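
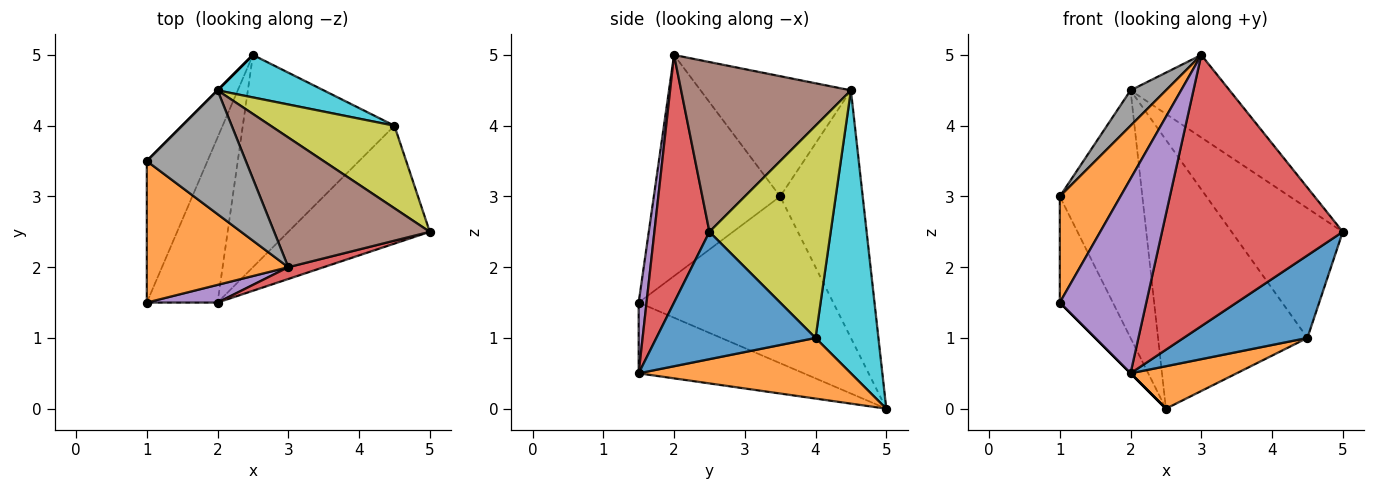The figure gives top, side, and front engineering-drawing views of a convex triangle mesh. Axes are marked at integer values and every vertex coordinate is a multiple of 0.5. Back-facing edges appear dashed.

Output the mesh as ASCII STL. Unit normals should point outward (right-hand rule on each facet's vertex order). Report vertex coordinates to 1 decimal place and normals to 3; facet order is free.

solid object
 facet normal -0.910 0.248 -0.331
  outer loop
   vertex 2.5 5.0 0.0
   vertex 1.0 1.5 1.5
   vertex 1.0 3.5 3.0
  endloop
 endfacet
 facet normal -0.781 -0.375 0.500
  outer loop
   vertex 3.0 2.0 5.0
   vertex 1.0 3.5 3.0
   vertex 1.0 1.5 1.5
  endloop
 endfacet
 facet normal -0.707 0.000 -0.707
  outer loop
   vertex 2.0 1.5 0.5
   vertex 1.0 1.5 1.5
   vertex 2.5 5.0 0.0
  endloop
 endfacet
 facet normal 0.291 -0.956 0.042
  outer loop
   vertex 2.0 1.5 0.5
   vertex 5.0 2.5 2.5
   vertex 3.0 2.0 5.0
  endloop
 endfacet
 facet normal 0.090 -0.992 0.090
  outer loop
   vertex 2.0 1.5 0.5
   vertex 3.0 2.0 5.0
   vertex 1.0 1.5 1.5
  endloop
 endfacet
 facet normal 0.677 0.395 0.621
  outer loop
   vertex 2.0 4.5 4.5
   vertex 3.0 2.0 5.0
   vertex 5.0 2.5 2.5
  endloop
 endfacet
 facet normal -0.707 0.707 0.000
  outer loop
   vertex 2.0 4.5 4.5
   vertex 2.5 5.0 0.0
   vertex 1.0 3.5 3.0
  endloop
 endfacet
 facet normal -0.760 -0.179 0.625
  outer loop
   vertex 2.0 4.5 4.5
   vertex 1.0 3.5 3.0
   vertex 3.0 2.0 5.0
  endloop
 endfacet
 facet normal 0.677 0.621 0.395
  outer loop
   vertex 4.5 4.0 1.0
   vertex 2.0 4.5 4.5
   vertex 5.0 2.5 2.5
  endloop
 endfacet
 facet normal 0.384 0.912 0.144
  outer loop
   vertex 4.5 4.0 1.0
   vertex 2.5 5.0 0.0
   vertex 2.0 4.5 4.5
  endloop
 endfacet
 facet normal 0.593 -0.462 -0.659
  outer loop
   vertex 4.5 4.0 1.0
   vertex 5.0 2.5 2.5
   vertex 2.0 1.5 0.5
  endloop
 endfacet
 facet normal 0.365 -0.183 -0.913
  outer loop
   vertex 4.5 4.0 1.0
   vertex 2.0 1.5 0.5
   vertex 2.5 5.0 0.0
  endloop
 endfacet
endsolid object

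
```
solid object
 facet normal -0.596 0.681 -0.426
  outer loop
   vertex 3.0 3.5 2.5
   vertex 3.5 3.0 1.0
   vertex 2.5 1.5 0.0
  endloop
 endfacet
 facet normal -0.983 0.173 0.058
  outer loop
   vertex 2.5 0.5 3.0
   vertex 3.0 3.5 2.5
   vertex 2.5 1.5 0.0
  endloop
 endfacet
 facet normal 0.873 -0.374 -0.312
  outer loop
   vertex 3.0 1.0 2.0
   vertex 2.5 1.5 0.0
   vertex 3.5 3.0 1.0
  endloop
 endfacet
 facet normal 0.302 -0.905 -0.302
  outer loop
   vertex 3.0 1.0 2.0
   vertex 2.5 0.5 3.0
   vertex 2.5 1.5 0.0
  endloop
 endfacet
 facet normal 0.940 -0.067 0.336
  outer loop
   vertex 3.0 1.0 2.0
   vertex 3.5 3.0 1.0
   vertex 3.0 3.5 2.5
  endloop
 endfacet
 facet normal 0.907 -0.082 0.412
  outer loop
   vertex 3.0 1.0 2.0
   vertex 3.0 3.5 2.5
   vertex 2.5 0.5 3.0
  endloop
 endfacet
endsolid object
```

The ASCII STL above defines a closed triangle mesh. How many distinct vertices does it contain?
5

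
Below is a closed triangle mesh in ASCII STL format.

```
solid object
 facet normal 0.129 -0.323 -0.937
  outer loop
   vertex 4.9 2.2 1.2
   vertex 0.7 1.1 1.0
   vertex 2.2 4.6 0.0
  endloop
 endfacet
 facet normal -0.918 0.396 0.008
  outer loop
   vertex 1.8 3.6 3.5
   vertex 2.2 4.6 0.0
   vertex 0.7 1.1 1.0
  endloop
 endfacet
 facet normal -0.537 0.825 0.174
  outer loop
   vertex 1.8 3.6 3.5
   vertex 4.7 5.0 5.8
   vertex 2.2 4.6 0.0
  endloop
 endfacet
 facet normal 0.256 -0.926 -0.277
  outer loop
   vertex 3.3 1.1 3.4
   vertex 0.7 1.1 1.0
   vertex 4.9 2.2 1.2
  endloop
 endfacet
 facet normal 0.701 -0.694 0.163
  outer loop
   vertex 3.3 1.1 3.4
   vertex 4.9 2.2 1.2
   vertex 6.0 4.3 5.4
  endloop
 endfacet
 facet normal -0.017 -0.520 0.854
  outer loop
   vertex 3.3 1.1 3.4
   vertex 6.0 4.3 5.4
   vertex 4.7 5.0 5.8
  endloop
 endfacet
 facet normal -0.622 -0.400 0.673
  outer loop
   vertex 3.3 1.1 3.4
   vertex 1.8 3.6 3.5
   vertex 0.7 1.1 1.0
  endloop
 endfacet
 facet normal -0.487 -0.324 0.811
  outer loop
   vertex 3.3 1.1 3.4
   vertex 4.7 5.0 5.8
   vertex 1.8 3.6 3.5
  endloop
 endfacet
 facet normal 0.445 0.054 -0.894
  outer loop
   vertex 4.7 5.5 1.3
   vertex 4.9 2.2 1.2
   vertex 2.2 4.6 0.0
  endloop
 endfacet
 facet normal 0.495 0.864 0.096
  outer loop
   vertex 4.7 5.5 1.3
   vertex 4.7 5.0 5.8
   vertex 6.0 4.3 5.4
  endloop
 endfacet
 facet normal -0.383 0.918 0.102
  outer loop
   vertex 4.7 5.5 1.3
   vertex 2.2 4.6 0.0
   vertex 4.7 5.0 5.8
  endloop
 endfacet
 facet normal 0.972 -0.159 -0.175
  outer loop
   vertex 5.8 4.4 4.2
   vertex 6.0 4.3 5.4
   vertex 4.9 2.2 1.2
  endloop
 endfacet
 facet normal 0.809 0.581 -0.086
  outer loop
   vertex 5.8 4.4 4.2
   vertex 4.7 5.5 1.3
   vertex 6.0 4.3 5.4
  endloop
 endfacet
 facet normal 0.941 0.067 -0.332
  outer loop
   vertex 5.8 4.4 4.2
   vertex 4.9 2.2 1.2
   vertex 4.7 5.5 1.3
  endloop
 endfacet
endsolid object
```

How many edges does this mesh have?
21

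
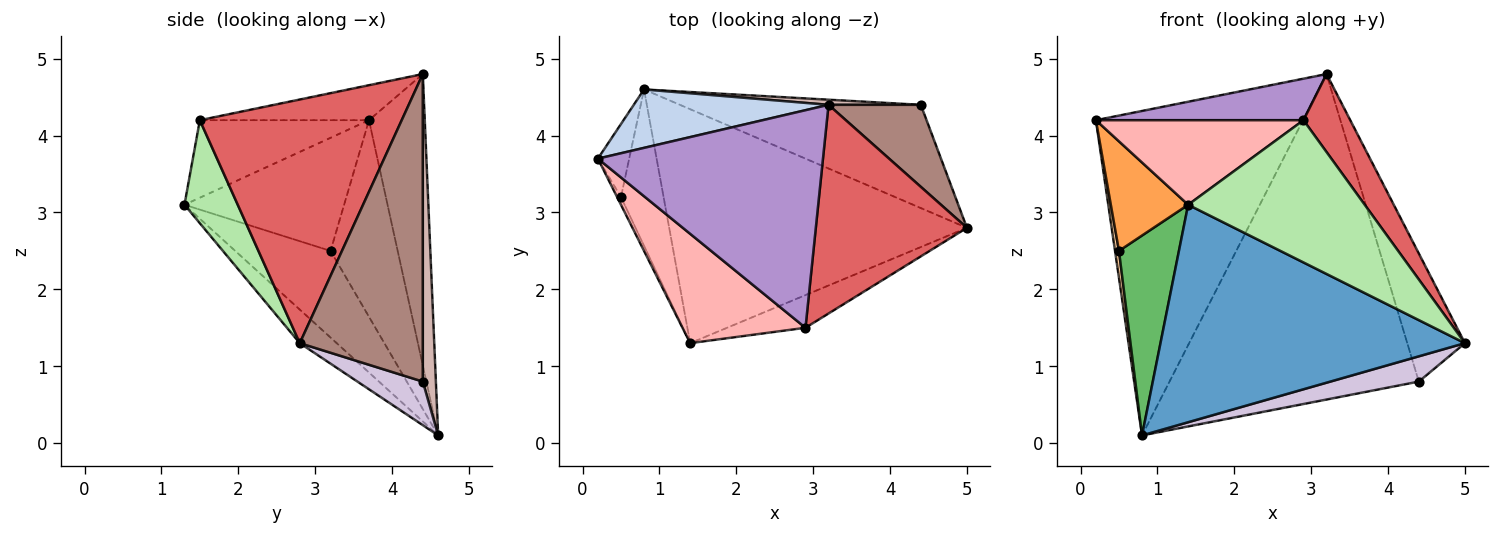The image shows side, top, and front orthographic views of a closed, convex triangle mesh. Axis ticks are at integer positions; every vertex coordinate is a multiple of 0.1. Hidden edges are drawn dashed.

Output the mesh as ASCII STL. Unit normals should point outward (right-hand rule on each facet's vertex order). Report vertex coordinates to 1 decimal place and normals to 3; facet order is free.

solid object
 facet normal -0.082 -0.679 -0.730
  outer loop
   vertex 0.8 4.6 0.1
   vertex 5.0 2.8 1.3
   vertex 1.4 1.3 3.1
  endloop
 endfacet
 facet normal -0.256 0.951 0.171
  outer loop
   vertex 3.2 4.4 4.8
   vertex 0.8 4.6 0.1
   vertex 0.2 3.7 4.2
  endloop
 endfacet
 facet normal -0.900 -0.436 -0.031
  outer loop
   vertex 0.5 3.2 2.5
   vertex 1.4 1.3 3.1
   vertex 0.2 3.7 4.2
  endloop
 endfacet
 facet normal -0.986 -0.058 -0.157
  outer loop
   vertex 0.5 3.2 2.5
   vertex 0.2 3.7 4.2
   vertex 0.8 4.6 0.1
  endloop
 endfacet
 facet normal -0.781 -0.492 -0.384
  outer loop
   vertex 0.5 3.2 2.5
   vertex 0.8 4.6 0.1
   vertex 1.4 1.3 3.1
  endloop
 endfacet
 facet normal 0.282 -0.935 -0.215
  outer loop
   vertex 2.9 1.5 4.2
   vertex 1.4 1.3 3.1
   vertex 5.0 2.8 1.3
  endloop
 endfacet
 facet normal 0.834 -0.193 0.517
  outer loop
   vertex 2.9 1.5 4.2
   vertex 5.0 2.8 1.3
   vertex 3.2 4.4 4.8
  endloop
 endfacet
 facet normal -0.446 -0.548 0.708
  outer loop
   vertex 2.9 1.5 4.2
   vertex 0.2 3.7 4.2
   vertex 1.4 1.3 3.1
  endloop
 endfacet
 facet normal -0.151 -0.185 0.971
  outer loop
   vertex 2.9 1.5 4.2
   vertex 3.2 4.4 4.8
   vertex 0.2 3.7 4.2
  endloop
 endfacet
 facet normal 0.173 -0.234 -0.957
  outer loop
   vertex 4.4 4.4 0.8
   vertex 5.0 2.8 1.3
   vertex 0.8 4.6 0.1
  endloop
 endfacet
 facet normal 0.874 0.410 0.262
  outer loop
   vertex 4.4 4.4 0.8
   vertex 3.2 4.4 4.8
   vertex 5.0 2.8 1.3
  endloop
 endfacet
 facet normal 0.052 0.999 0.016
  outer loop
   vertex 4.4 4.4 0.8
   vertex 0.8 4.6 0.1
   vertex 3.2 4.4 4.8
  endloop
 endfacet
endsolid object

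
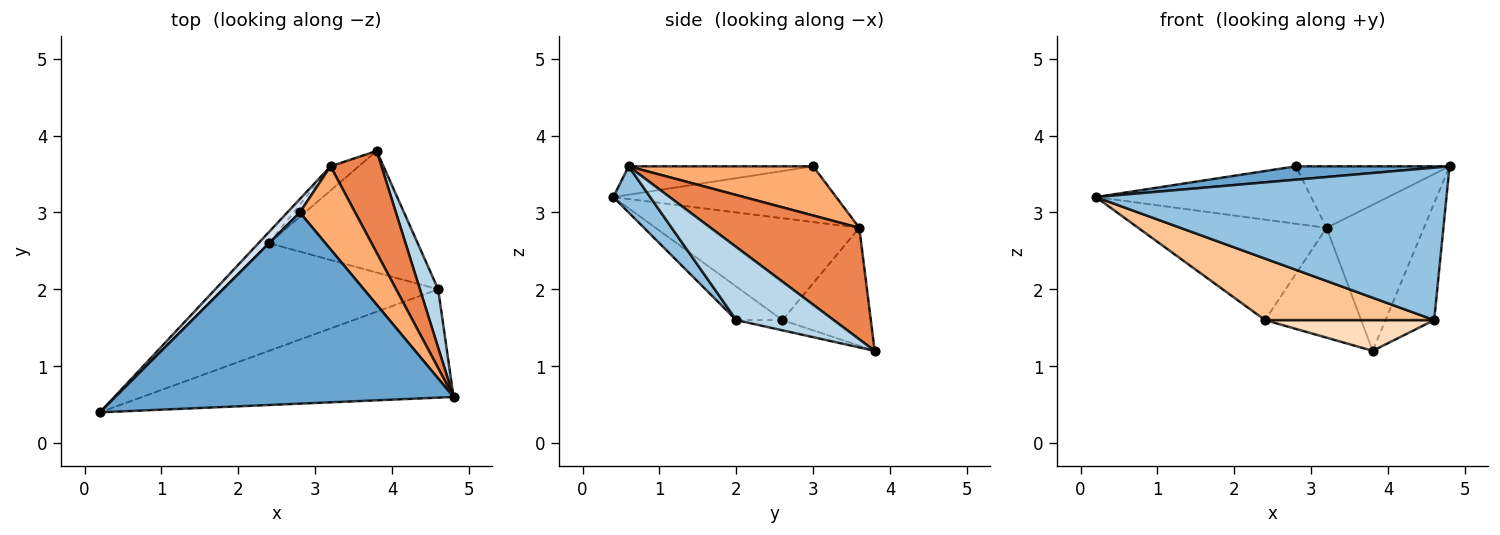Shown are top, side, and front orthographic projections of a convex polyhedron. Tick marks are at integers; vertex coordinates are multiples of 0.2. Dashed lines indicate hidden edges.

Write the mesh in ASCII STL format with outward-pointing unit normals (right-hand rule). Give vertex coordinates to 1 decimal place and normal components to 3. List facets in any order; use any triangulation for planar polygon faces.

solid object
 facet normal -0.083 -0.070 0.994
  outer loop
   vertex 2.8 3.0 3.6
   vertex 0.2 0.4 3.2
   vertex 4.8 0.6 3.6
  endloop
 endfacet
 facet normal 0.085 -0.812 -0.577
  outer loop
   vertex 4.6 2.0 1.6
   vertex 4.8 0.6 3.6
   vertex 0.2 0.4 3.2
  endloop
 endfacet
 facet normal 0.873 0.436 0.218
  outer loop
   vertex 4.6 2.0 1.6
   vertex 3.8 3.8 1.2
   vertex 4.8 0.6 3.6
  endloop
 endfacet
 facet normal -0.710 0.686 0.159
  outer loop
   vertex 3.2 3.6 2.8
   vertex 0.2 0.4 3.2
   vertex 2.8 3.0 3.6
  endloop
 endfacet
 facet normal 0.781 0.512 0.357
  outer loop
   vertex 3.2 3.6 2.8
   vertex 4.8 0.6 3.6
   vertex 3.8 3.8 1.2
  endloop
 endfacet
 facet normal 0.581 0.484 0.654
  outer loop
   vertex 3.2 3.6 2.8
   vertex 2.8 3.0 3.6
   vertex 4.8 0.6 3.6
  endloop
 endfacet
 facet normal -0.134 -0.492 -0.860
  outer loop
   vertex 2.4 2.6 1.6
   vertex 4.6 2.0 1.6
   vertex 0.2 0.4 3.2
  endloop
 endfacet
 facet normal -0.067 -0.245 -0.967
  outer loop
   vertex 2.4 2.6 1.6
   vertex 3.8 3.8 1.2
   vertex 4.6 2.0 1.6
  endloop
 endfacet
 facet normal -0.732 0.677 -0.076
  outer loop
   vertex 2.4 2.6 1.6
   vertex 0.2 0.4 3.2
   vertex 3.2 3.6 2.8
  endloop
 endfacet
 facet normal -0.668 0.726 -0.160
  outer loop
   vertex 2.4 2.6 1.6
   vertex 3.2 3.6 2.8
   vertex 3.8 3.8 1.2
  endloop
 endfacet
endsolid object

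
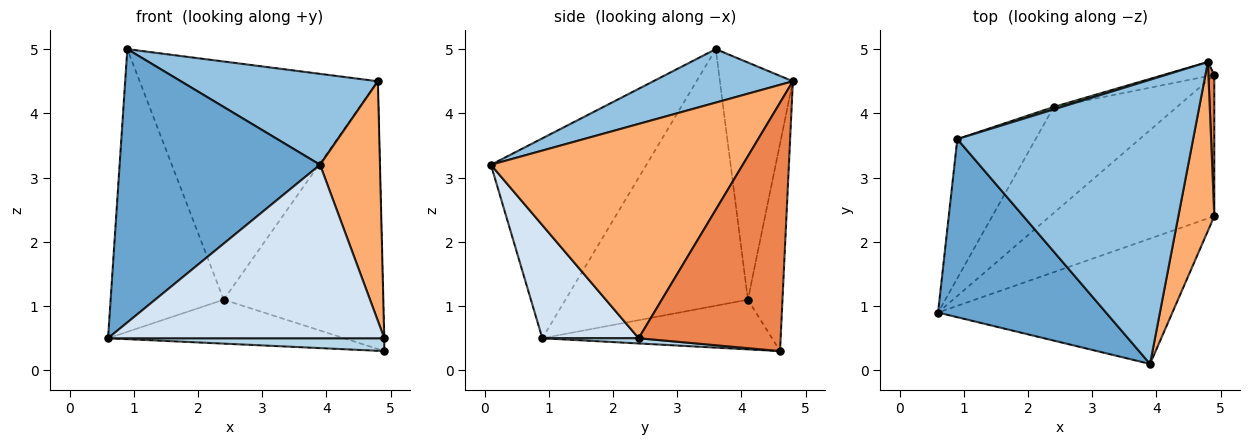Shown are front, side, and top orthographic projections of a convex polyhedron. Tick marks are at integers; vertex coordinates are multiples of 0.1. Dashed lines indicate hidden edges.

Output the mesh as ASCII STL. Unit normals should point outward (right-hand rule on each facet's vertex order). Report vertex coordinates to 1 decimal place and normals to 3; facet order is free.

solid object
 facet normal -0.545 -0.702 0.458
  outer loop
   vertex 0.9 3.6 5.0
   vertex 0.6 0.9 0.5
   vertex 3.9 0.1 3.2
  endloop
 endfacet
 facet normal 0.211 -0.298 0.931
  outer loop
   vertex 4.8 4.8 4.5
   vertex 0.9 3.6 5.0
   vertex 3.9 0.1 3.2
  endloop
 endfacet
 facet normal 0.032 -0.090 -0.995
  outer loop
   vertex 4.9 2.4 0.5
   vertex 0.6 0.9 0.5
   vertex 4.9 4.6 0.3
  endloop
 endfacet
 facet normal 0.272 -0.780 -0.564
  outer loop
   vertex 4.9 2.4 0.5
   vertex 3.9 0.1 3.2
   vertex 0.6 0.9 0.5
  endloop
 endfacet
 facet normal 1.000 0.002 0.024
  outer loop
   vertex 4.9 2.4 0.5
   vertex 4.9 4.6 0.3
   vertex 4.8 4.8 4.5
  endloop
 endfacet
 facet normal 0.960 -0.228 0.161
  outer loop
   vertex 4.9 2.4 0.5
   vertex 4.8 4.8 4.5
   vertex 3.9 0.1 3.2
  endloop
 endfacet
 facet normal -0.349 0.359 -0.866
  outer loop
   vertex 2.4 4.1 1.1
   vertex 4.9 4.6 0.3
   vertex 0.6 0.9 0.5
  endloop
 endfacet
 facet normal -0.823 0.510 -0.251
  outer loop
   vertex 2.4 4.1 1.1
   vertex 0.6 0.9 0.5
   vertex 0.9 3.6 5.0
  endloop
 endfacet
 facet normal -0.212 0.976 -0.052
  outer loop
   vertex 2.4 4.1 1.1
   vertex 4.8 4.8 4.5
   vertex 4.9 4.6 0.3
  endloop
 endfacet
 facet normal -0.293 0.956 0.010
  outer loop
   vertex 2.4 4.1 1.1
   vertex 0.9 3.6 5.0
   vertex 4.8 4.8 4.5
  endloop
 endfacet
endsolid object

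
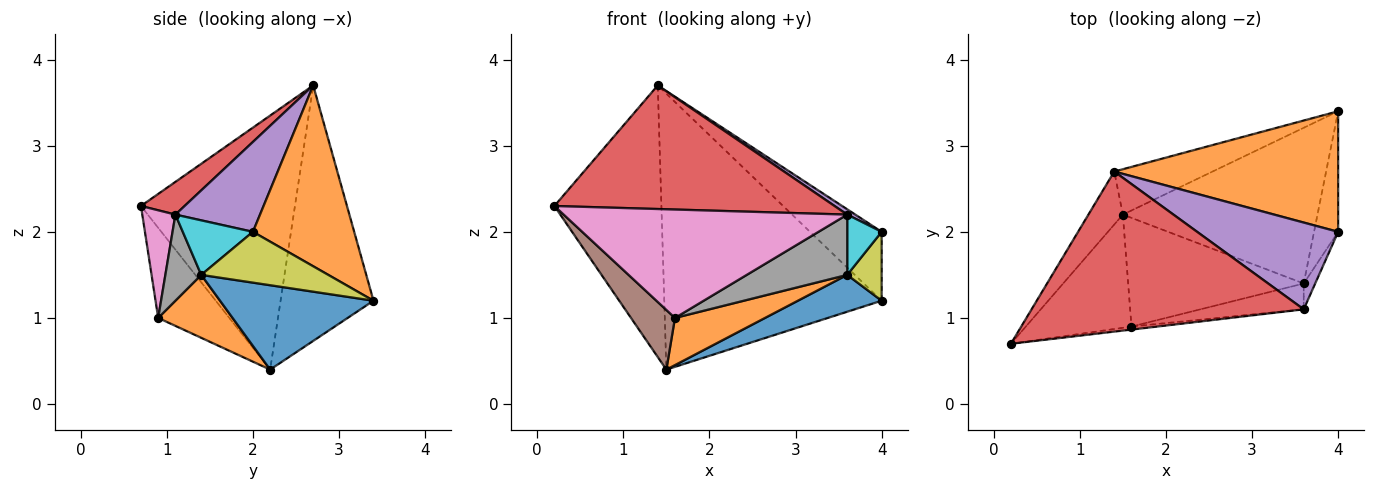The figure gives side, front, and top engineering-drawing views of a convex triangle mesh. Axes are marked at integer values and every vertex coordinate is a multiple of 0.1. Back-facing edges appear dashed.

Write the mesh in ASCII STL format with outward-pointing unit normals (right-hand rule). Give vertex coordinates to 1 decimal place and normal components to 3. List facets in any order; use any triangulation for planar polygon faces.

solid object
 facet normal -0.816 0.567 -0.111
  outer loop
   vertex 1.5 2.2 0.4
   vertex 0.2 0.7 2.3
   vertex 1.4 2.7 3.7
  endloop
 endfacet
 facet normal 0.574 0.406 0.711
  outer loop
   vertex 4.0 3.4 1.2
   vertex 1.4 2.7 3.7
   vertex 4.0 2.0 2.0
  endloop
 endfacet
 facet normal -0.389 0.909 -0.150
  outer loop
   vertex 4.0 3.4 1.2
   vertex 1.5 2.2 0.4
   vertex 1.4 2.7 3.7
  endloop
 endfacet
 facet normal 0.095 -0.608 0.788
  outer loop
   vertex 3.6 1.1 2.2
   vertex 1.4 2.7 3.7
   vertex 0.2 0.7 2.3
  endloop
 endfacet
 facet normal 0.537 -0.051 0.842
  outer loop
   vertex 3.6 1.1 2.2
   vertex 4.0 2.0 2.0
   vertex 1.4 2.7 3.7
  endloop
 endfacet
 facet normal -0.602 -0.372 -0.706
  outer loop
   vertex 1.6 0.9 1.0
   vertex 0.2 0.7 2.3
   vertex 1.5 2.2 0.4
  endloop
 endfacet
 facet normal 0.116 -0.993 -0.028
  outer loop
   vertex 1.6 0.9 1.0
   vertex 3.6 1.1 2.2
   vertex 0.2 0.7 2.3
  endloop
 endfacet
 facet normal 0.312 -0.873 -0.374
  outer loop
   vertex 3.6 1.4 1.5
   vertex 3.6 1.1 2.2
   vertex 1.6 0.9 1.0
  endloop
 endfacet
 facet normal 0.877 -0.238 -0.416
  outer loop
   vertex 3.6 1.4 1.5
   vertex 4.0 3.4 1.2
   vertex 4.0 2.0 2.0
  endloop
 endfacet
 facet normal 0.882 -0.433 -0.186
  outer loop
   vertex 3.6 1.4 1.5
   vertex 4.0 2.0 2.0
   vertex 3.6 1.1 2.2
  endloop
 endfacet
 facet normal 0.389 -0.212 -0.897
  outer loop
   vertex 3.6 1.4 1.5
   vertex 1.5 2.2 0.4
   vertex 4.0 3.4 1.2
  endloop
 endfacet
 facet normal 0.312 -0.378 -0.871
  outer loop
   vertex 3.6 1.4 1.5
   vertex 1.6 0.9 1.0
   vertex 1.5 2.2 0.4
  endloop
 endfacet
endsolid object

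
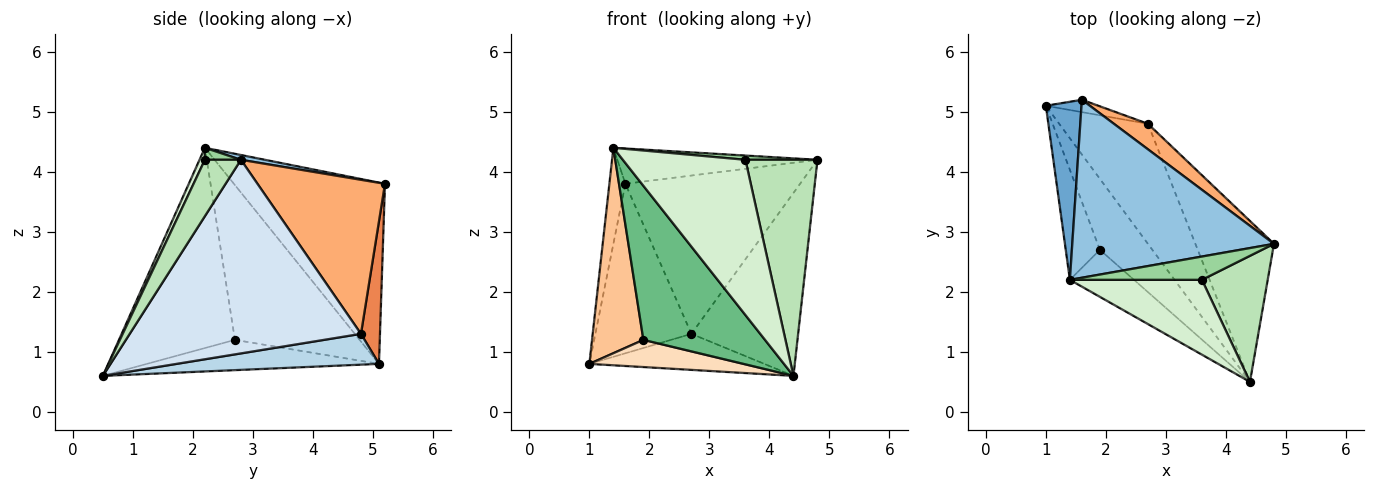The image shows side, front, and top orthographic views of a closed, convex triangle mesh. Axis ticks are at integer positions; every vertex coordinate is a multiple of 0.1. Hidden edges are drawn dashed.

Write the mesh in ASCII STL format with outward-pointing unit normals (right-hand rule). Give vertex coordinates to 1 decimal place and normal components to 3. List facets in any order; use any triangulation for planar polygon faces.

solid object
 facet normal -0.976 0.103 0.192
  outer loop
   vertex 1.6 5.2 3.8
   vertex 1.0 5.1 0.8
   vertex 1.4 2.2 4.4
  endloop
 endfacet
 facet normal 0.023 0.195 0.981
  outer loop
   vertex 1.6 5.2 3.8
   vertex 1.4 2.2 4.4
   vertex 4.8 2.8 4.2
  endloop
 endfacet
 facet normal 0.315 0.273 -0.909
  outer loop
   vertex 2.7 4.8 1.3
   vertex 4.4 0.5 0.6
   vertex 1.0 5.1 0.8
  endloop
 endfacet
 facet normal 0.852 0.393 -0.346
  outer loop
   vertex 2.7 4.8 1.3
   vertex 4.8 2.8 4.2
   vertex 4.4 0.5 0.6
  endloop
 endfacet
 facet normal 0.194 0.978 -0.071
  outer loop
   vertex 2.7 4.8 1.3
   vertex 1.0 5.1 0.8
   vertex 1.6 5.2 3.8
  endloop
 endfacet
 facet normal 0.585 0.801 0.129
  outer loop
   vertex 2.7 4.8 1.3
   vertex 1.6 5.2 3.8
   vertex 4.8 2.8 4.2
  endloop
 endfacet
 facet normal -0.906 -0.373 -0.200
  outer loop
   vertex 1.9 2.7 1.2
   vertex 1.4 2.2 4.4
   vertex 1.0 5.1 0.8
  endloop
 endfacet
 facet normal -0.474 -0.315 -0.822
  outer loop
   vertex 1.9 2.7 1.2
   vertex 1.0 5.1 0.8
   vertex 4.4 0.5 0.6
  endloop
 endfacet
 facet normal -0.674 -0.707 -0.216
  outer loop
   vertex 1.9 2.7 1.2
   vertex 4.4 0.5 0.6
   vertex 1.4 2.2 4.4
  endloop
 endfacet
 facet normal 0.089 -0.178 0.980
  outer loop
   vertex 3.6 2.2 4.2
   vertex 4.8 2.8 4.2
   vertex 1.4 2.2 4.4
  endloop
 endfacet
 facet normal 0.396 -0.793 0.463
  outer loop
   vertex 3.6 2.2 4.2
   vertex 4.4 0.5 0.6
   vertex 4.8 2.8 4.2
  endloop
 endfacet
 facet normal 0.039 -0.900 0.434
  outer loop
   vertex 3.6 2.2 4.2
   vertex 1.4 2.2 4.4
   vertex 4.4 0.5 0.6
  endloop
 endfacet
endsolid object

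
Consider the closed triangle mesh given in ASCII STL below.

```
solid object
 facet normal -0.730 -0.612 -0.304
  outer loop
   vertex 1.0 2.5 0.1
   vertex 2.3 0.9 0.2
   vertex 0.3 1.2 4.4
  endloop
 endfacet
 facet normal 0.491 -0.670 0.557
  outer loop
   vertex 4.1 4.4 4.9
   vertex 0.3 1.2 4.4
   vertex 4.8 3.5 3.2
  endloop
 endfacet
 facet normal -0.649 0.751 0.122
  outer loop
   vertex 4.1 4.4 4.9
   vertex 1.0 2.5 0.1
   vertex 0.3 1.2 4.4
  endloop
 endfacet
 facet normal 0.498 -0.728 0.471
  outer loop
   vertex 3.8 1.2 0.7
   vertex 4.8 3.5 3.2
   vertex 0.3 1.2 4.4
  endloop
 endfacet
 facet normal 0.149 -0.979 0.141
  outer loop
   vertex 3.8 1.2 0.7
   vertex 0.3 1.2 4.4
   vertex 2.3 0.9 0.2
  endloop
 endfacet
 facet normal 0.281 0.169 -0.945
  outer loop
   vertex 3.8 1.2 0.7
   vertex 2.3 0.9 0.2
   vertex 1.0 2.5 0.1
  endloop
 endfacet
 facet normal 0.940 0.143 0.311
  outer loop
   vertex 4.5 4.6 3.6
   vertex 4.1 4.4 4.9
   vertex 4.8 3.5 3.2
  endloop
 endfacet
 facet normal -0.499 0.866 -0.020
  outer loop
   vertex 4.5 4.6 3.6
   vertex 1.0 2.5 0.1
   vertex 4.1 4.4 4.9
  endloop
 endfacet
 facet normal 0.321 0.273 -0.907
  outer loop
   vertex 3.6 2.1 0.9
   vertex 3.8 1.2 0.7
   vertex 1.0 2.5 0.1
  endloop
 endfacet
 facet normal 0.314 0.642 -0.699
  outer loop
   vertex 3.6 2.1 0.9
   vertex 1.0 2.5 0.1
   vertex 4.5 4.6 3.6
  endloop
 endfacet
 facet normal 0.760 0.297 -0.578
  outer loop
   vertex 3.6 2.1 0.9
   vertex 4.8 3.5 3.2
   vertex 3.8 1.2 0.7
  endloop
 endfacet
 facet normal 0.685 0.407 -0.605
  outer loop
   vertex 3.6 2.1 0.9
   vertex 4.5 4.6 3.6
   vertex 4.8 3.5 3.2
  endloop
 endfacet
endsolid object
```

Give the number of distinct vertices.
8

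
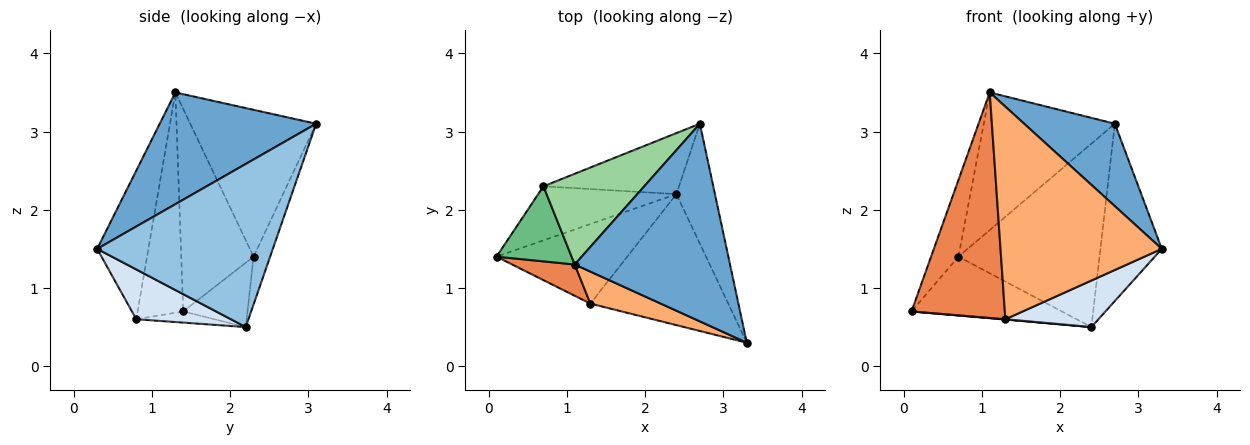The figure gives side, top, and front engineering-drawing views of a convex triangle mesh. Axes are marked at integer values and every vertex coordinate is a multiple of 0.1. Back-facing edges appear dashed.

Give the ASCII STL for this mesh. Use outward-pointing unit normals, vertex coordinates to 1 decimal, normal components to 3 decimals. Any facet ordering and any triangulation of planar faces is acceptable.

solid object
 facet normal 0.553 -0.321 0.769
  outer loop
   vertex 1.1 1.3 3.5
   vertex 3.3 0.3 1.5
   vertex 2.7 3.1 3.1
  endloop
 endfacet
 facet normal 0.921 0.322 -0.218
  outer loop
   vertex 2.4 2.2 0.5
   vertex 2.7 3.1 3.1
   vertex 3.3 0.3 1.5
  endloop
 endfacet
 facet normal -0.085 -0.004 -0.996
  outer loop
   vertex 1.3 0.8 0.6
   vertex 0.1 1.4 0.7
   vertex 2.4 2.2 0.5
  endloop
 endfacet
 facet normal 0.322 -0.317 -0.892
  outer loop
   vertex 1.3 0.8 0.6
   vertex 2.4 2.2 0.5
   vertex 3.3 0.3 1.5
  endloop
 endfacet
 facet normal -0.436 -0.892 0.124
  outer loop
   vertex 1.3 0.8 0.6
   vertex 1.1 1.3 3.5
   vertex 0.1 1.4 0.7
  endloop
 endfacet
 facet normal -0.300 -0.943 0.142
  outer loop
   vertex 1.3 0.8 0.6
   vertex 3.3 0.3 1.5
   vertex 1.1 1.3 3.5
  endloop
 endfacet
 facet normal -0.300 0.702 -0.645
  outer loop
   vertex 0.7 2.3 1.4
   vertex 2.4 2.2 0.5
   vertex 0.1 1.4 0.7
  endloop
 endfacet
 facet normal -0.111 0.943 -0.314
  outer loop
   vertex 0.7 2.3 1.4
   vertex 2.7 3.1 3.1
   vertex 2.4 2.2 0.5
  endloop
 endfacet
 facet normal -0.884 0.334 0.328
  outer loop
   vertex 0.7 2.3 1.4
   vertex 0.1 1.4 0.7
   vertex 1.1 1.3 3.5
  endloop
 endfacet
 facet normal -0.626 0.651 0.429
  outer loop
   vertex 0.7 2.3 1.4
   vertex 1.1 1.3 3.5
   vertex 2.7 3.1 3.1
  endloop
 endfacet
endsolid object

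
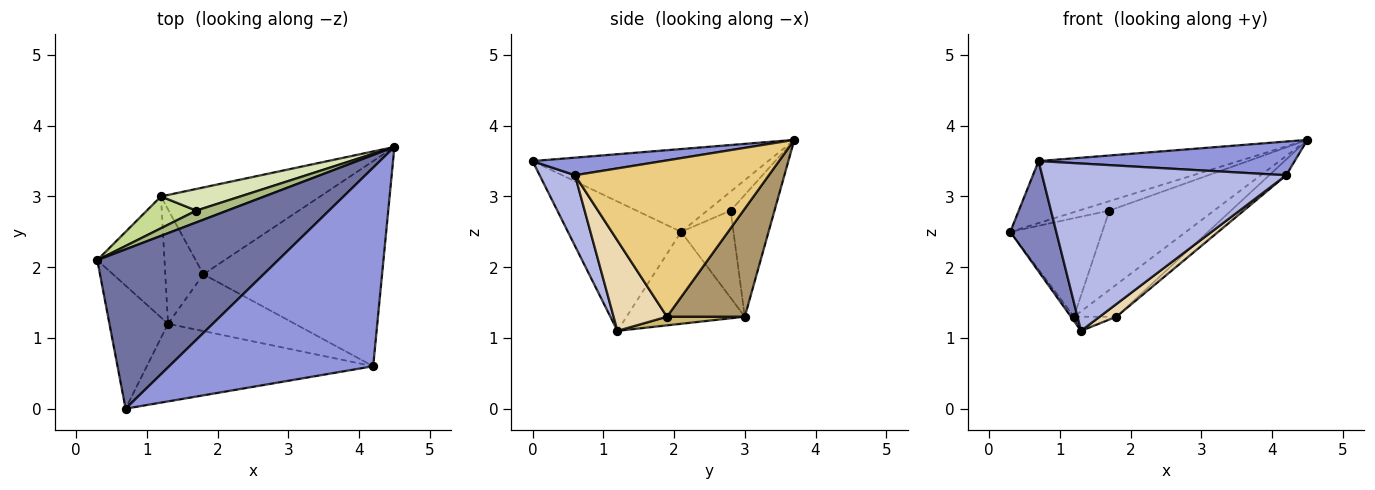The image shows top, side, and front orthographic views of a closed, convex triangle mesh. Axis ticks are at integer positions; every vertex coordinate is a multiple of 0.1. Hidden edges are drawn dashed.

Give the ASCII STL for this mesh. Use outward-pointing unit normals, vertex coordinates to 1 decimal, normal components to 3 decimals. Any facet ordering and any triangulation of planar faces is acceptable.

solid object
 facet normal -0.392 0.333 0.857
  outer loop
   vertex 0.7 0.0 3.5
   vertex 4.5 3.7 3.8
   vertex 0.3 2.1 2.5
  endloop
 endfacet
 facet normal -0.854 -0.347 -0.387
  outer loop
   vertex 1.3 1.2 1.1
   vertex 0.7 0.0 3.5
   vertex 0.3 2.1 2.5
  endloop
 endfacet
 facet normal 0.085 -0.167 0.982
  outer loop
   vertex 4.2 0.6 3.3
   vertex 4.5 3.7 3.8
   vertex 0.7 0.0 3.5
  endloop
 endfacet
 facet normal 0.130 -0.899 -0.417
  outer loop
   vertex 4.2 0.6 3.3
   vertex 0.7 0.0 3.5
   vertex 1.3 1.2 1.1
  endloop
 endfacet
 facet normal -0.807 0.021 -0.590
  outer loop
   vertex 1.2 3.0 1.3
   vertex 1.3 1.2 1.1
   vertex 0.3 2.1 2.5
  endloop
 endfacet
 facet normal -0.432 0.563 0.704
  outer loop
   vertex 1.7 2.8 2.8
   vertex 0.3 2.1 2.5
   vertex 4.5 3.7 3.8
  endloop
 endfacet
 facet normal -0.476 0.837 0.270
  outer loop
   vertex 1.7 2.8 2.8
   vertex 1.2 3.0 1.3
   vertex 0.3 2.1 2.5
  endloop
 endfacet
 facet normal -0.375 0.894 0.244
  outer loop
   vertex 1.7 2.8 2.8
   vertex 4.5 3.7 3.8
   vertex 1.2 3.0 1.3
  endloop
 endfacet
 facet normal 0.537 0.293 -0.791
  outer loop
   vertex 1.8 1.9 1.3
   vertex 1.2 3.0 1.3
   vertex 4.5 3.7 3.8
  endloop
 endfacet
 facet normal 0.220 0.120 -0.968
  outer loop
   vertex 1.8 1.9 1.3
   vertex 1.3 1.2 1.1
   vertex 1.2 3.0 1.3
  endloop
 endfacet
 facet normal 0.657 0.058 -0.751
  outer loop
   vertex 1.8 1.9 1.3
   vertex 4.5 3.7 3.8
   vertex 4.2 0.6 3.3
  endloop
 endfacet
 facet normal 0.571 -0.179 -0.801
  outer loop
   vertex 1.8 1.9 1.3
   vertex 4.2 0.6 3.3
   vertex 1.3 1.2 1.1
  endloop
 endfacet
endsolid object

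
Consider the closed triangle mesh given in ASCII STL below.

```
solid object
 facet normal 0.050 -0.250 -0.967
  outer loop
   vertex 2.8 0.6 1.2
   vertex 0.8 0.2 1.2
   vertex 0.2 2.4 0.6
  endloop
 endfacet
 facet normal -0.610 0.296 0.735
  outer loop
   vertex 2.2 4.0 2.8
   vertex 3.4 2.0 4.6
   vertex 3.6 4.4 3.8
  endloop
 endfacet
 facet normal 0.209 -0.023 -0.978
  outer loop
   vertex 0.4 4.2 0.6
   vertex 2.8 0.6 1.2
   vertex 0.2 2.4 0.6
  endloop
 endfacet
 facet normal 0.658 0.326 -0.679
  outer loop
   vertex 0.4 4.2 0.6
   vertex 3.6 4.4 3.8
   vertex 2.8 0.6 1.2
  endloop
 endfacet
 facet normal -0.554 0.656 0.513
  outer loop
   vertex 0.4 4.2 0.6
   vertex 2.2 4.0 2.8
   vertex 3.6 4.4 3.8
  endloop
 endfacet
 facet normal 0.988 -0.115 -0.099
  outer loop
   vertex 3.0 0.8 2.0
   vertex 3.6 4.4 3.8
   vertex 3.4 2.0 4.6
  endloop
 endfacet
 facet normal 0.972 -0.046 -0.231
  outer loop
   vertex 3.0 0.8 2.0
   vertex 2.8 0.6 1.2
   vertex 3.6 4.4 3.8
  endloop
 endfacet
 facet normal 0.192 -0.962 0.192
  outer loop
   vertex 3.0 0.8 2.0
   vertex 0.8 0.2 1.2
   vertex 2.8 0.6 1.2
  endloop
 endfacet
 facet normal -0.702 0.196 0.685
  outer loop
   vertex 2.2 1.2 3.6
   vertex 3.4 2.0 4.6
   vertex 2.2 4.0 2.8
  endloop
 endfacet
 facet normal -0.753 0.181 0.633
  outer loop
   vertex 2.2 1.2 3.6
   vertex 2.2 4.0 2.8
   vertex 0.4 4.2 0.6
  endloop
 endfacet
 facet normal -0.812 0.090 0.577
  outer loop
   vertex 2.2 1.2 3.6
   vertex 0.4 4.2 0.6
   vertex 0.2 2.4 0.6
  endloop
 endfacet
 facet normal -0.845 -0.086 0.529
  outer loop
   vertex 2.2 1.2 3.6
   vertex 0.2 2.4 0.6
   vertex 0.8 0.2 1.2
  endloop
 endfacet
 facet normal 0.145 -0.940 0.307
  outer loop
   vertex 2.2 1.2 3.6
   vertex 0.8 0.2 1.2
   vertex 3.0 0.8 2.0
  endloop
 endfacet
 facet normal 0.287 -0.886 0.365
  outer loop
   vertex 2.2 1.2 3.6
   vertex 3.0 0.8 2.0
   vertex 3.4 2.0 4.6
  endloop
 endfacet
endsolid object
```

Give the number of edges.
21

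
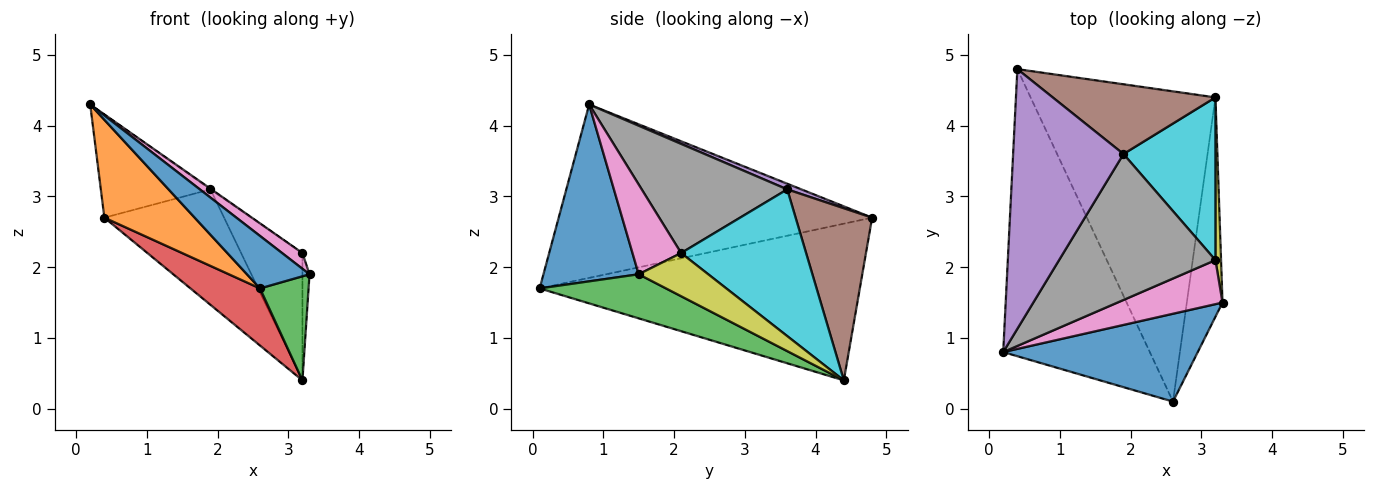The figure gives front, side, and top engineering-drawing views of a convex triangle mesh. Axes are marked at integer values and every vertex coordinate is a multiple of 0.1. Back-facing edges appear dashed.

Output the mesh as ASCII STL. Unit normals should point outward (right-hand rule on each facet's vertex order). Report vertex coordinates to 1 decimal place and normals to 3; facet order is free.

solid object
 facet normal 0.615 -0.404 0.677
  outer loop
   vertex 2.6 0.1 1.7
   vertex 3.3 1.5 1.9
   vertex 0.2 0.8 4.3
  endloop
 endfacet
 facet normal -0.746 -0.215 -0.631
  outer loop
   vertex 2.6 0.1 1.7
   vertex 0.2 0.8 4.3
   vertex 0.4 4.8 2.7
  endloop
 endfacet
 facet normal 0.745 -0.286 -0.603
  outer loop
   vertex 3.2 4.4 0.4
   vertex 3.3 1.5 1.9
   vertex 2.6 0.1 1.7
  endloop
 endfacet
 facet normal -0.640 -0.139 -0.755
  outer loop
   vertex 3.2 4.4 0.4
   vertex 2.6 0.1 1.7
   vertex 0.4 4.8 2.7
  endloop
 endfacet
 facet normal 0.048 0.369 0.928
  outer loop
   vertex 1.9 3.6 3.1
   vertex 0.4 4.8 2.7
   vertex 0.2 0.8 4.3
  endloop
 endfacet
 facet normal 0.480 0.751 0.454
  outer loop
   vertex 1.9 3.6 3.1
   vertex 3.2 4.4 0.4
   vertex 0.4 4.8 2.7
  endloop
 endfacet
 facet normal 0.627 -0.262 0.733
  outer loop
   vertex 3.2 2.1 2.2
   vertex 0.2 0.8 4.3
   vertex 3.3 1.5 1.9
  endloop
 endfacet
 facet normal 0.572 0.004 0.820
  outer loop
   vertex 3.2 2.1 2.2
   vertex 1.9 3.6 3.1
   vertex 0.2 0.8 4.3
  endloop
 endfacet
 facet normal 0.987 0.100 0.128
  outer loop
   vertex 3.2 2.1 2.2
   vertex 3.3 1.5 1.9
   vertex 3.2 4.4 0.4
  endloop
 endfacet
 facet normal 0.782 0.384 0.490
  outer loop
   vertex 3.2 2.1 2.2
   vertex 3.2 4.4 0.4
   vertex 1.9 3.6 3.1
  endloop
 endfacet
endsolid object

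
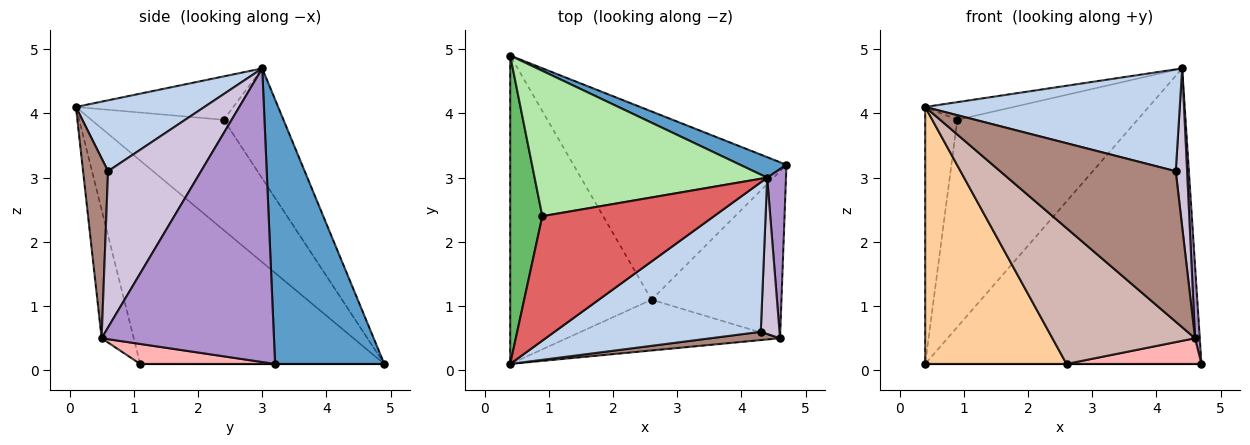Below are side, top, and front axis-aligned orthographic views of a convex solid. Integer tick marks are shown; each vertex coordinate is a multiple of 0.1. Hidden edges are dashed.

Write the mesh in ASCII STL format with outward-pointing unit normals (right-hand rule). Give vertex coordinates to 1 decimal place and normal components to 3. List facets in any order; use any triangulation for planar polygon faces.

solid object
 facet normal 0.367 0.928 0.064
  outer loop
   vertex 4.4 3.0 4.7
   vertex 4.7 3.2 0.1
   vertex 0.4 4.9 0.1
  endloop
 endfacet
 facet normal 0.273 -0.541 0.795
  outer loop
   vertex 4.3 0.6 3.1
   vertex 4.4 3.0 4.7
   vertex 0.4 0.1 4.1
  endloop
 endfacet
 facet normal 0.000 0.000 -1.000
  outer loop
   vertex 2.6 1.1 0.1
   vertex 0.4 4.9 0.1
   vertex 4.7 3.2 0.1
  endloop
 endfacet
 facet normal -0.742 -0.429 -0.515
  outer loop
   vertex 2.6 1.1 0.1
   vertex 0.4 0.1 4.1
   vertex 0.4 4.9 0.1
  endloop
 endfacet
 facet normal -0.935 0.227 0.272
  outer loop
   vertex 0.9 2.4 3.9
   vertex 0.4 4.9 0.1
   vertex 0.4 0.1 4.1
  endloop
 endfacet
 facet normal -0.262 0.790 0.554
  outer loop
   vertex 0.9 2.4 3.9
   vertex 4.4 3.0 4.7
   vertex 0.4 4.9 0.1
  endloop
 endfacet
 facet normal -0.243 0.136 0.960
  outer loop
   vertex 0.9 2.4 3.9
   vertex 0.4 0.1 4.1
   vertex 4.4 3.0 4.7
  endloop
 endfacet
 facet normal 0.150 -0.150 -0.977
  outer loop
   vertex 4.6 0.5 0.5
   vertex 2.6 1.1 0.1
   vertex 4.7 3.2 0.1
  endloop
 endfacet
 facet normal 0.998 -0.027 0.064
  outer loop
   vertex 4.6 0.5 0.5
   vertex 4.7 3.2 0.1
   vertex 4.4 3.0 4.7
  endloop
 endfacet
 facet normal 0.986 -0.120 0.118
  outer loop
   vertex 4.6 0.5 0.5
   vertex 4.4 3.0 4.7
   vertex 4.3 0.6 3.1
  endloop
 endfacet
 facet normal 0.141 -0.989 0.054
  outer loop
   vertex 4.6 0.5 0.5
   vertex 4.3 0.6 3.1
   vertex 0.4 0.1 4.1
  endloop
 endfacet
 facet normal -0.206 -0.917 -0.343
  outer loop
   vertex 4.6 0.5 0.5
   vertex 0.4 0.1 4.1
   vertex 2.6 1.1 0.1
  endloop
 endfacet
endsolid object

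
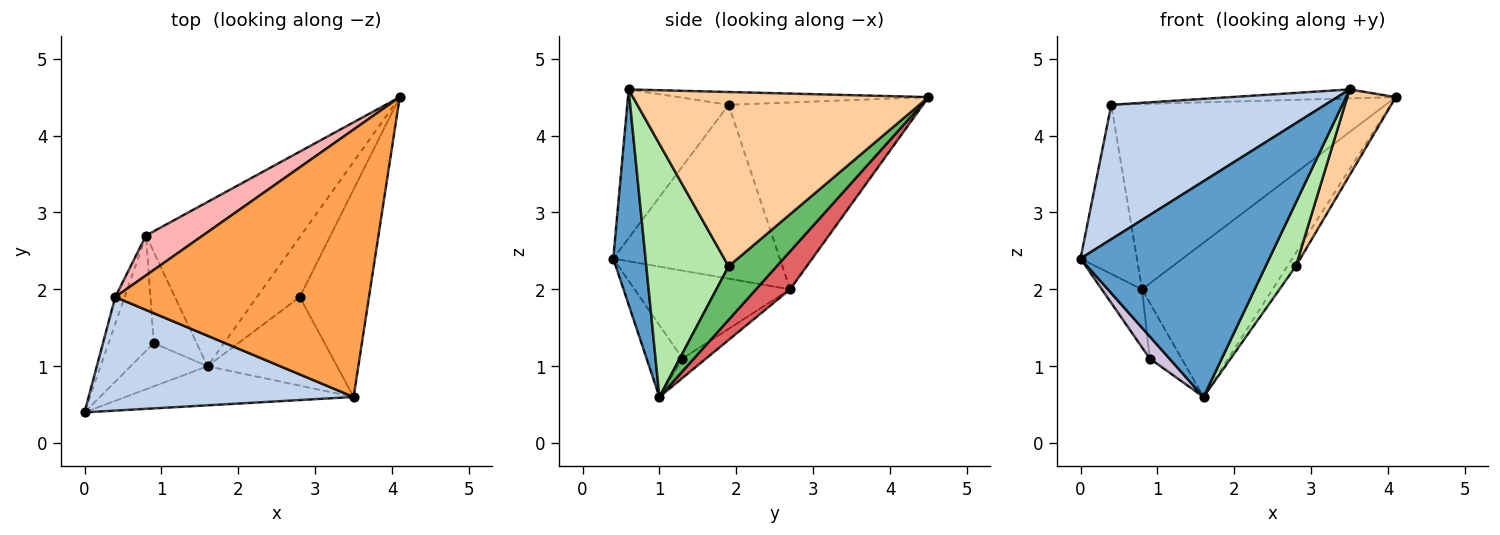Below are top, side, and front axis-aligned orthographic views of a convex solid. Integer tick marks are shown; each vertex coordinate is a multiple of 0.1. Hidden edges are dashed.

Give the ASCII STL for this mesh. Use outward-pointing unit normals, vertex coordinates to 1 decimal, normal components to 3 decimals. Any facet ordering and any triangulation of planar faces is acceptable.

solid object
 facet normal 0.166 -0.970 -0.176
  outer loop
   vertex 1.6 1.0 0.6
   vertex 3.5 0.6 4.6
   vertex 0.0 0.4 2.4
  endloop
 endfacet
 facet normal -0.340 -0.718 0.607
  outer loop
   vertex 0.4 1.9 4.4
   vertex 0.0 0.4 2.4
   vertex 3.5 0.6 4.6
  endloop
 endfacet
 facet normal -0.050 0.033 0.998
  outer loop
   vertex 0.4 1.9 4.4
   vertex 3.5 0.6 4.6
   vertex 4.1 4.5 4.5
  endloop
 endfacet
 facet normal 0.919 -0.151 -0.365
  outer loop
   vertex 2.8 1.9 2.3
   vertex 4.1 4.5 4.5
   vertex 3.5 0.6 4.6
  endloop
 endfacet
 facet normal 0.774 0.136 -0.618
  outer loop
   vertex 2.8 1.9 2.3
   vertex 1.6 1.0 0.6
   vertex 4.1 4.5 4.5
  endloop
 endfacet
 facet normal 0.846 -0.310 -0.433
  outer loop
   vertex 2.8 1.9 2.3
   vertex 3.5 0.6 4.6
   vertex 1.6 1.0 0.6
  endloop
 endfacet
 facet normal 0.176 0.674 -0.718
  outer loop
   vertex 0.8 2.7 2.0
   vertex 4.1 4.5 4.5
   vertex 1.6 1.0 0.6
  endloop
 endfacet
 facet normal -0.569 0.804 0.173
  outer loop
   vertex 0.8 2.7 2.0
   vertex 0.4 1.9 4.4
   vertex 4.1 4.5 4.5
  endloop
 endfacet
 facet normal -0.946 0.320 -0.051
  outer loop
   vertex 0.8 2.7 2.0
   vertex 0.0 0.4 2.4
   vertex 0.4 1.9 4.4
  endloop
 endfacet
 facet normal -0.639 -0.350 -0.685
  outer loop
   vertex 0.9 1.3 1.1
   vertex 1.6 1.0 0.6
   vertex 0.0 0.4 2.4
  endloop
 endfacet
 facet normal -0.867 0.224 -0.445
  outer loop
   vertex 0.9 1.3 1.1
   vertex 0.0 0.4 2.4
   vertex 0.8 2.7 2.0
  endloop
 endfacet
 facet normal -0.360 0.486 -0.796
  outer loop
   vertex 0.9 1.3 1.1
   vertex 0.8 2.7 2.0
   vertex 1.6 1.0 0.6
  endloop
 endfacet
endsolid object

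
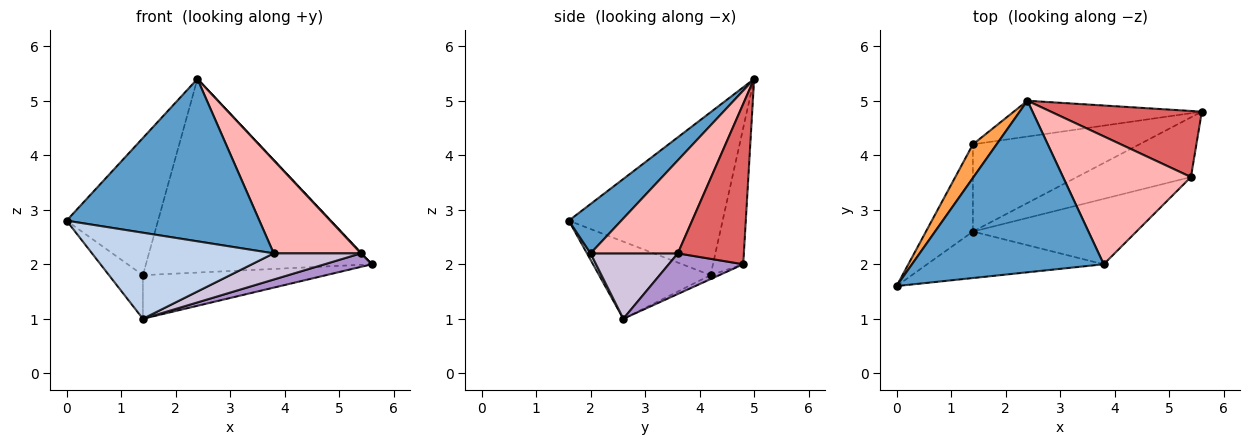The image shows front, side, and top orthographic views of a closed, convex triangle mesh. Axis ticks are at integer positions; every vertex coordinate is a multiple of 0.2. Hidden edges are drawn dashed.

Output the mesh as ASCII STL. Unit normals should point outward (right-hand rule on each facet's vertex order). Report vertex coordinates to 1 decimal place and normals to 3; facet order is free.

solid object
 facet normal 0.184 -0.676 0.714
  outer loop
   vertex 3.8 2.0 2.2
   vertex 2.4 5.0 5.4
   vertex 0.0 1.6 2.8
  endloop
 endfacet
 facet normal 0.018 -0.880 -0.475
  outer loop
   vertex 3.8 2.0 2.2
   vertex 0.0 1.6 2.8
   vertex 1.4 2.6 1.0
  endloop
 endfacet
 facet normal -0.853 0.507 0.124
  outer loop
   vertex 1.4 4.2 1.8
   vertex 0.0 1.6 2.8
   vertex 2.4 5.0 5.4
  endloop
 endfacet
 facet normal -0.827 0.252 -0.503
  outer loop
   vertex 1.4 4.2 1.8
   vertex 1.4 2.6 1.0
   vertex 0.0 1.6 2.8
  endloop
 endfacet
 facet normal -0.131 0.975 -0.180
  outer loop
   vertex 1.4 4.2 1.8
   vertex 2.4 5.0 5.4
   vertex 5.6 4.8 2.0
  endloop
 endfacet
 facet normal -0.021 0.447 -0.894
  outer loop
   vertex 1.4 4.2 1.8
   vertex 5.6 4.8 2.0
   vertex 1.4 2.6 1.0
  endloop
 endfacet
 facet normal 0.728 -0.007 0.686
  outer loop
   vertex 5.4 3.6 2.2
   vertex 5.6 4.8 2.0
   vertex 2.4 5.0 5.4
  endloop
 endfacet
 facet normal 0.507 -0.507 0.697
  outer loop
   vertex 5.4 3.6 2.2
   vertex 2.4 5.0 5.4
   vertex 3.8 2.0 2.2
  endloop
 endfacet
 facet normal 0.328 -0.208 -0.921
  outer loop
   vertex 5.4 3.6 2.2
   vertex 1.4 2.6 1.0
   vertex 5.6 4.8 2.0
  endloop
 endfacet
 facet normal 0.348 -0.348 -0.870
  outer loop
   vertex 5.4 3.6 2.2
   vertex 3.8 2.0 2.2
   vertex 1.4 2.6 1.0
  endloop
 endfacet
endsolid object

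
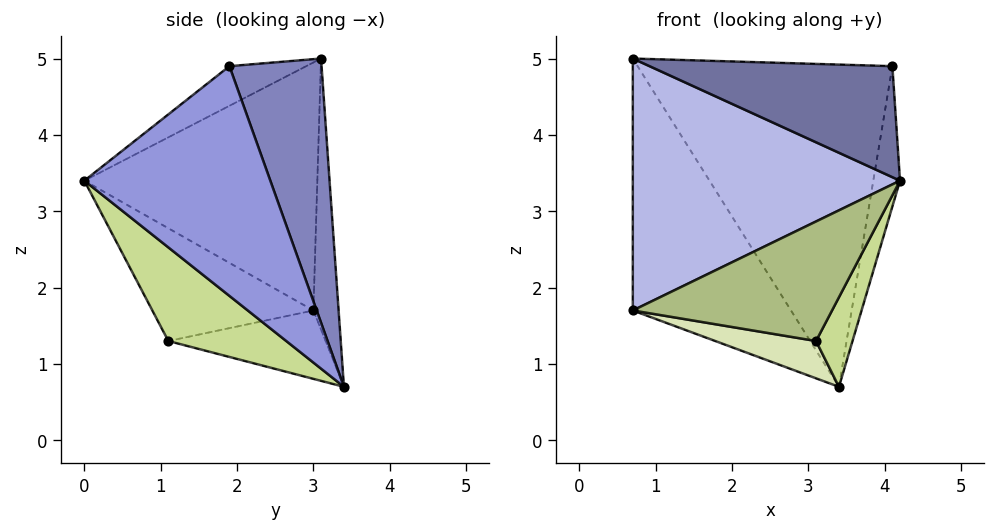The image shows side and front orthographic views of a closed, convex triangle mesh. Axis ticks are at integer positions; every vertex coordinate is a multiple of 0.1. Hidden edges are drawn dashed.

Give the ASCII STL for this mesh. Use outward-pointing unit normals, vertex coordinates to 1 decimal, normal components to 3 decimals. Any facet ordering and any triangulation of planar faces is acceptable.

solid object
 facet normal -0.194 -0.614 0.765
  outer loop
   vertex 4.1 1.9 4.9
   vertex 0.7 3.1 5.0
   vertex 4.2 0.0 3.4
  endloop
 endfacet
 facet normal 0.328 0.906 0.269
  outer loop
   vertex 4.1 1.9 4.9
   vertex 3.4 3.4 0.7
   vertex 0.7 3.1 5.0
  endloop
 endfacet
 facet normal 0.983 0.141 -0.113
  outer loop
   vertex 4.1 1.9 4.9
   vertex 4.2 0.0 3.4
   vertex 3.4 3.4 0.7
  endloop
 endfacet
 facet normal -0.657 -0.754 0.023
  outer loop
   vertex 0.7 3.0 1.7
   vertex 4.2 0.0 3.4
   vertex 0.7 3.1 5.0
  endloop
 endfacet
 facet normal -0.157 0.987 -0.030
  outer loop
   vertex 0.7 3.0 1.7
   vertex 0.7 3.1 5.0
   vertex 3.4 3.4 0.7
  endloop
 endfacet
 facet normal -0.627 -0.775 -0.078
  outer loop
   vertex 3.1 1.1 1.3
   vertex 4.2 0.0 3.4
   vertex 0.7 3.0 1.7
  endloop
 endfacet
 facet normal 0.799 -0.247 -0.548
  outer loop
   vertex 3.1 1.1 1.3
   vertex 3.4 3.4 0.7
   vertex 4.2 0.0 3.4
  endloop
 endfacet
 facet normal -0.314 -0.201 -0.928
  outer loop
   vertex 3.1 1.1 1.3
   vertex 0.7 3.0 1.7
   vertex 3.4 3.4 0.7
  endloop
 endfacet
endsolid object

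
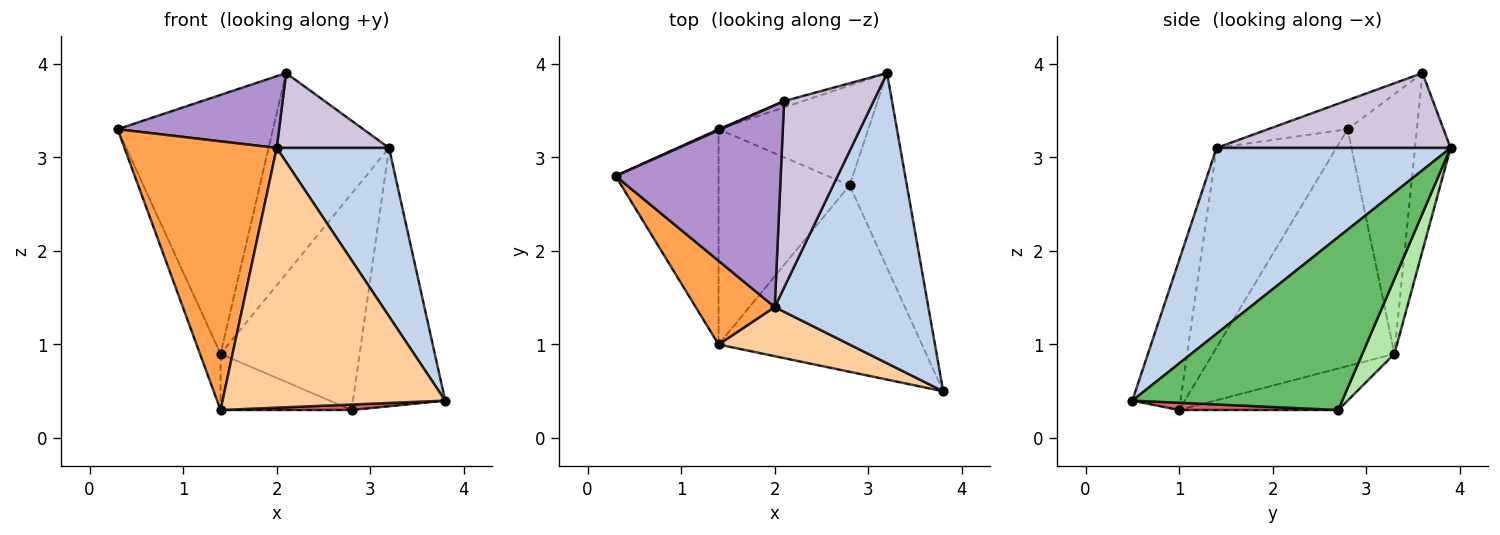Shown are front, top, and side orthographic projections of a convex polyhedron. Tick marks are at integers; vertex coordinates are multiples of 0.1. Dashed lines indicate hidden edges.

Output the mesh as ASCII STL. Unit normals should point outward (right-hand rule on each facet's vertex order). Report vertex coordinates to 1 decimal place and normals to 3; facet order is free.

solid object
 facet normal -0.912 0.103 -0.397
  outer loop
   vertex 1.4 3.3 0.9
   vertex 1.4 1.0 0.3
   vertex 0.3 2.8 3.3
  endloop
 endfacet
 facet normal 0.723 -0.347 0.598
  outer loop
   vertex 2.0 1.4 3.1
   vertex 3.8 0.5 0.4
   vertex 3.2 3.9 3.1
  endloop
 endfacet
 facet normal -0.601 -0.763 0.238
  outer loop
   vertex 2.0 1.4 3.1
   vertex 0.3 2.8 3.3
   vertex 1.4 1.0 0.3
  endloop
 endfacet
 facet normal -0.208 -0.961 0.182
  outer loop
   vertex 2.0 1.4 3.1
   vertex 1.4 1.0 0.3
   vertex 3.8 0.5 0.4
  endloop
 endfacet
 facet normal 0.876 0.385 -0.290
  outer loop
   vertex 2.8 2.7 0.3
   vertex 3.2 3.9 3.1
   vertex 3.8 0.5 0.4
  endloop
 endfacet
 facet normal 0.205 0.889 -0.410
  outer loop
   vertex 2.8 2.7 0.3
   vertex 1.4 3.3 0.9
   vertex 3.2 3.9 3.1
  endloop
 endfacet
 facet normal 0.036 -0.029 -0.999
  outer loop
   vertex 2.8 2.7 0.3
   vertex 3.8 0.5 0.4
   vertex 1.4 1.0 0.3
  endloop
 endfacet
 facet normal -0.293 0.241 -0.925
  outer loop
   vertex 2.8 2.7 0.3
   vertex 1.4 1.0 0.3
   vertex 1.4 3.3 0.9
  endloop
 endfacet
 facet normal -0.163 -0.331 0.930
  outer loop
   vertex 2.1 3.6 3.9
   vertex 0.3 2.8 3.3
   vertex 2.0 1.4 3.1
  endloop
 endfacet
 facet normal 0.613 -0.294 0.733
  outer loop
   vertex 2.1 3.6 3.9
   vertex 2.0 1.4 3.1
   vertex 3.2 3.9 3.1
  endloop
 endfacet
 facet normal -0.407 0.913 0.004
  outer loop
   vertex 2.1 3.6 3.9
   vertex 1.4 3.3 0.9
   vertex 0.3 2.8 3.3
  endloop
 endfacet
 facet normal -0.283 0.959 -0.030
  outer loop
   vertex 2.1 3.6 3.9
   vertex 3.2 3.9 3.1
   vertex 1.4 3.3 0.9
  endloop
 endfacet
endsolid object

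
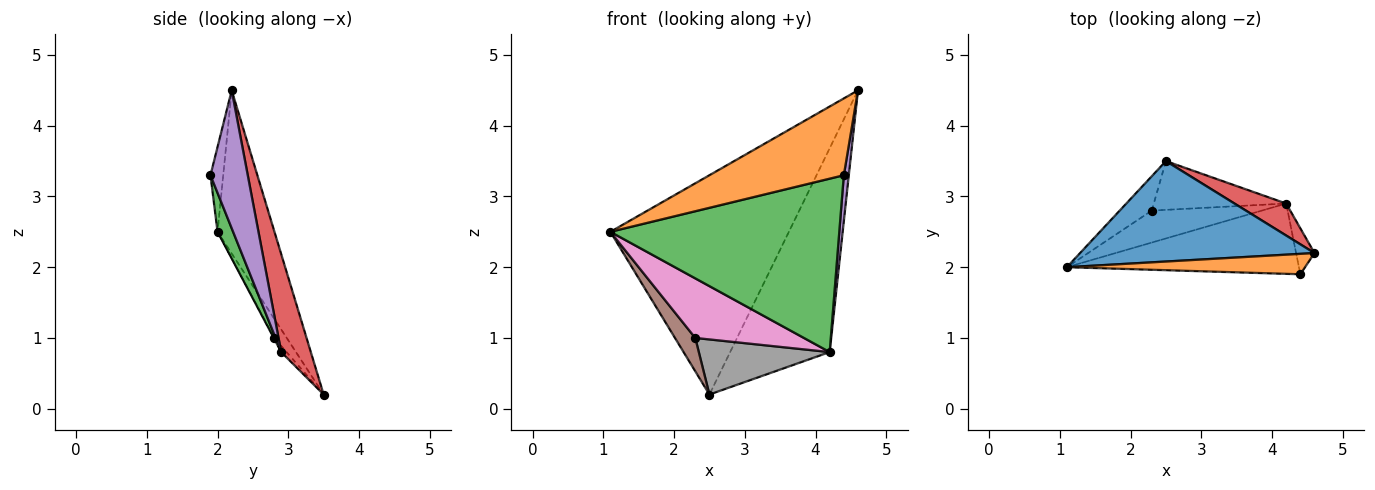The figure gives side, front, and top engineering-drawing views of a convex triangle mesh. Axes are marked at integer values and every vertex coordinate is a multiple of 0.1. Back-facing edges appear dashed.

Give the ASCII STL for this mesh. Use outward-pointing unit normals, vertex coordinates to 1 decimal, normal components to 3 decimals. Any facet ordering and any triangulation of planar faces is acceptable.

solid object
 facet normal -0.278 0.873 0.400
  outer loop
   vertex 2.5 3.5 0.2
   vertex 1.1 2.0 2.5
   vertex 4.6 2.2 4.5
  endloop
 endfacet
 facet normal -0.091 -0.962 0.256
  outer loop
   vertex 4.4 1.9 3.3
   vertex 4.6 2.2 4.5
   vertex 1.1 2.0 2.5
  endloop
 endfacet
 facet normal 0.063 -0.925 -0.375
  outer loop
   vertex 4.2 2.9 0.8
   vertex 4.4 1.9 3.3
   vertex 1.1 2.0 2.5
  endloop
 endfacet
 facet normal 0.282 0.948 0.149
  outer loop
   vertex 4.2 2.9 0.8
   vertex 2.5 3.5 0.2
   vertex 4.6 2.2 4.5
  endloop
 endfacet
 facet normal 0.983 -0.131 -0.131
  outer loop
   vertex 4.2 2.9 0.8
   vertex 4.6 2.2 4.5
   vertex 4.4 1.9 3.3
  endloop
 endfacet
 facet normal -0.397 -0.639 -0.659
  outer loop
   vertex 2.3 2.8 1.0
   vertex 1.1 2.0 2.5
   vertex 2.5 3.5 0.2
  endloop
 endfacet
 facet normal -0.003 -0.881 -0.473
  outer loop
   vertex 2.3 2.8 1.0
   vertex 4.2 2.9 0.8
   vertex 1.1 2.0 2.5
  endloop
 endfacet
 facet normal -0.030 -0.748 -0.662
  outer loop
   vertex 2.3 2.8 1.0
   vertex 2.5 3.5 0.2
   vertex 4.2 2.9 0.8
  endloop
 endfacet
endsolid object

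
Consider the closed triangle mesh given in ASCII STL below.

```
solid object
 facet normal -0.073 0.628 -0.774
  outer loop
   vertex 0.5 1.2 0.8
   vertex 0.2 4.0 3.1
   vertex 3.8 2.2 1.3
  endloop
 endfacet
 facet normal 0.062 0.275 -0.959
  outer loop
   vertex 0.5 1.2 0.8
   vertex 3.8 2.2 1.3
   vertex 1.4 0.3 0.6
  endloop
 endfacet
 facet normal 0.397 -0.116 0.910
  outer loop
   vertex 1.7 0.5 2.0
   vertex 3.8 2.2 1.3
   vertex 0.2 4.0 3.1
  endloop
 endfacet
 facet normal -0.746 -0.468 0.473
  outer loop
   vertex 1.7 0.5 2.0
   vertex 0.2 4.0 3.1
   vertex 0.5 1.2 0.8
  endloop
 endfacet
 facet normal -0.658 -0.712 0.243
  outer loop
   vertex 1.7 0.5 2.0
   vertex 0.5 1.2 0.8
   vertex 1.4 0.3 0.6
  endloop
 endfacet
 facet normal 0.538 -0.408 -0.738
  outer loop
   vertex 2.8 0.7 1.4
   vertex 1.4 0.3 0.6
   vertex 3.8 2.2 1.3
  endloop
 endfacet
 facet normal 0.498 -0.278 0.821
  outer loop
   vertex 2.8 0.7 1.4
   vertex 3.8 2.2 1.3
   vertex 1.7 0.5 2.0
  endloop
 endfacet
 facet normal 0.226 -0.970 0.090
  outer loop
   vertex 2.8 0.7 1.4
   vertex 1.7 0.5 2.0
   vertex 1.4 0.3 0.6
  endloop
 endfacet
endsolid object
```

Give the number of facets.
8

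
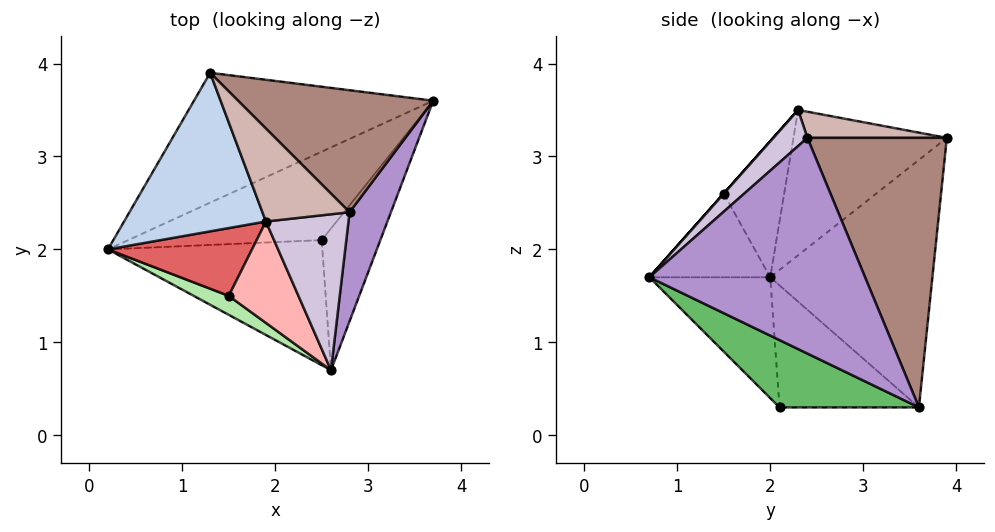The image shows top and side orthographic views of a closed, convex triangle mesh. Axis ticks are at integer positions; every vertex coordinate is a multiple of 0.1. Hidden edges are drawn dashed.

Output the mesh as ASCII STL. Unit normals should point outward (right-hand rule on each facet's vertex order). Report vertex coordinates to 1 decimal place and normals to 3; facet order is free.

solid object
 facet normal -0.517 0.694 -0.500
  outer loop
   vertex 1.3 3.9 3.2
   vertex 3.7 3.6 0.3
   vertex 0.2 2.0 1.7
  endloop
 endfacet
 facet normal -0.709 -0.136 0.692
  outer loop
   vertex 1.9 2.3 3.5
   vertex 1.3 3.9 3.2
   vertex 0.2 2.0 1.7
  endloop
 endfacet
 facet normal -0.491 0.392 -0.778
  outer loop
   vertex 2.5 2.1 0.3
   vertex 0.2 2.0 1.7
   vertex 3.7 3.6 0.3
  endloop
 endfacet
 facet normal -0.364 -0.672 -0.646
  outer loop
   vertex 2.5 2.1 0.3
   vertex 2.6 0.7 1.7
   vertex 0.2 2.0 1.7
  endloop
 endfacet
 facet normal 0.646 -0.516 -0.563
  outer loop
   vertex 2.5 2.1 0.3
   vertex 3.7 3.6 0.3
   vertex 2.6 0.7 1.7
  endloop
 endfacet
 facet normal -0.467 -0.862 0.196
  outer loop
   vertex 1.5 1.5 2.6
   vertex 0.2 2.0 1.7
   vertex 2.6 0.7 1.7
  endloop
 endfacet
 facet normal -0.620 -0.429 0.657
  outer loop
   vertex 1.5 1.5 2.6
   vertex 1.9 2.3 3.5
   vertex 0.2 2.0 1.7
  endloop
 endfacet
 facet normal 0.000 -0.747 0.664
  outer loop
   vertex 1.5 1.5 2.6
   vertex 2.6 0.7 1.7
   vertex 1.9 2.3 3.5
  endloop
 endfacet
 facet normal 0.945 -0.271 0.181
  outer loop
   vertex 2.8 2.4 3.2
   vertex 2.6 0.7 1.7
   vertex 3.7 3.6 0.3
  endloop
 endfacet
 facet normal 0.304 -0.650 0.696
  outer loop
   vertex 2.8 2.4 3.2
   vertex 1.9 2.3 3.5
   vertex 2.6 0.7 1.7
  endloop
 endfacet
 facet normal 0.629 0.629 0.456
  outer loop
   vertex 2.8 2.4 3.2
   vertex 3.7 3.6 0.3
   vertex 1.3 3.9 3.2
  endloop
 endfacet
 facet normal 0.276 0.276 0.921
  outer loop
   vertex 2.8 2.4 3.2
   vertex 1.3 3.9 3.2
   vertex 1.9 2.3 3.5
  endloop
 endfacet
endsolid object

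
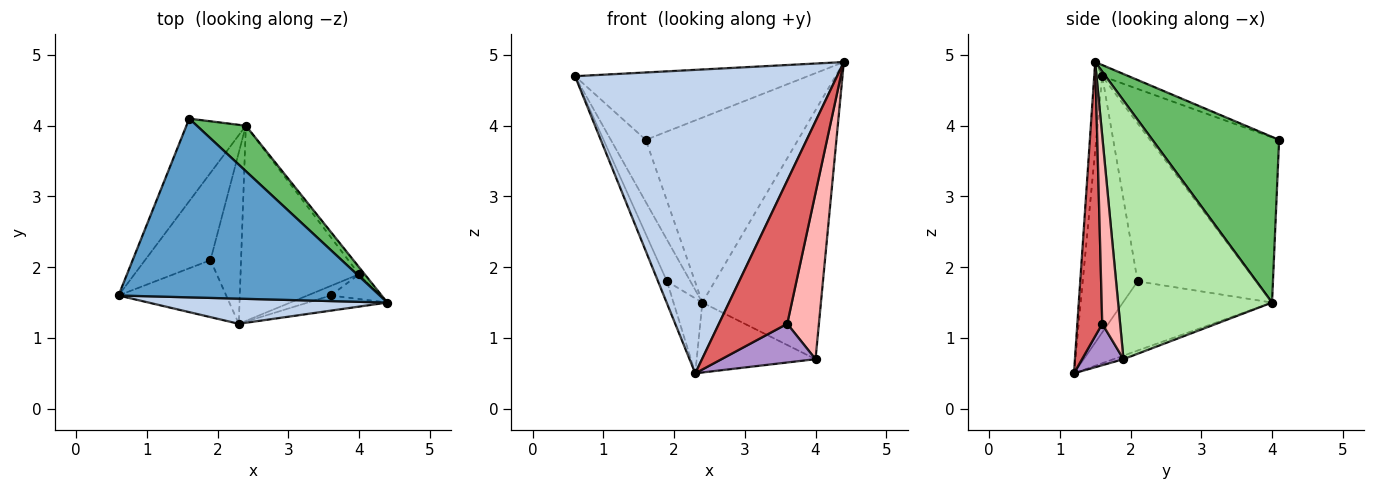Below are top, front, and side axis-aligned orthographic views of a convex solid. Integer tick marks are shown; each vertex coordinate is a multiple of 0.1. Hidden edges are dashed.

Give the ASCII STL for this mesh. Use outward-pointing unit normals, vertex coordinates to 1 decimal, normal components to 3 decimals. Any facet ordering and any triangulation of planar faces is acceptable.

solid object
 facet normal -0.040 0.353 0.935
  outer loop
   vertex 1.6 4.1 3.8
   vertex 0.6 1.6 4.7
   vertex 4.4 1.5 4.9
  endloop
 endfacet
 facet normal -0.031 -0.996 0.083
  outer loop
   vertex 2.3 1.2 0.5
   vertex 4.4 1.5 4.9
   vertex 0.6 1.6 4.7
  endloop
 endfacet
 facet normal -0.912 0.247 -0.328
  outer loop
   vertex 2.4 4.0 1.5
   vertex 0.6 1.6 4.7
   vertex 1.6 4.1 3.8
  endloop
 endfacet
 facet normal -0.028 0.337 -0.941
  outer loop
   vertex 2.4 4.0 1.5
   vertex 4.0 1.9 0.7
   vertex 2.3 1.2 0.5
  endloop
 endfacet
 facet normal 0.628 0.755 0.186
  outer loop
   vertex 2.4 4.0 1.5
   vertex 1.6 4.1 3.8
   vertex 4.4 1.5 4.9
  endloop
 endfacet
 facet normal 0.792 0.610 -0.017
  outer loop
   vertex 2.4 4.0 1.5
   vertex 4.4 1.5 4.9
   vertex 4.0 1.9 0.7
  endloop
 endfacet
 facet normal 0.341 -0.935 -0.099
  outer loop
   vertex 3.6 1.6 1.2
   vertex 4.4 1.5 4.9
   vertex 2.3 1.2 0.5
  endloop
 endfacet
 facet normal 0.487 -0.864 -0.129
  outer loop
   vertex 3.6 1.6 1.2
   vertex 4.0 1.9 0.7
   vertex 4.4 1.5 4.9
  endloop
 endfacet
 facet normal 0.393 -0.892 -0.221
  outer loop
   vertex 3.6 1.6 1.2
   vertex 2.3 1.2 0.5
   vertex 4.0 1.9 0.7
  endloop
 endfacet
 facet normal -0.912 0.148 -0.383
  outer loop
   vertex 1.9 2.1 1.8
   vertex 2.3 1.2 0.5
   vertex 0.6 1.6 4.7
  endloop
 endfacet
 facet normal -0.909 0.180 -0.376
  outer loop
   vertex 1.9 2.1 1.8
   vertex 0.6 1.6 4.7
   vertex 2.4 4.0 1.5
  endloop
 endfacet
 facet normal -0.901 0.174 -0.398
  outer loop
   vertex 1.9 2.1 1.8
   vertex 2.4 4.0 1.5
   vertex 2.3 1.2 0.5
  endloop
 endfacet
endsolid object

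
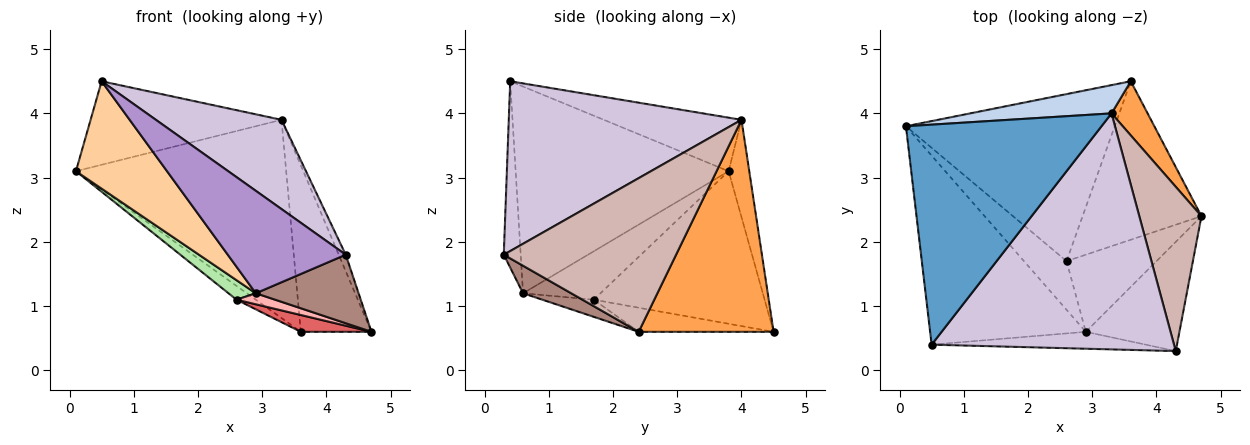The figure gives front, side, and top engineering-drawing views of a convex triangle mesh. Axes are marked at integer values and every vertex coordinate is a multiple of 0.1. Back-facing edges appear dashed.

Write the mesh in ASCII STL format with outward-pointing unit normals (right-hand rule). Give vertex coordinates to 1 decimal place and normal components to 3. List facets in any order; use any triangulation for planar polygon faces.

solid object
 facet normal -0.248 0.344 0.906
  outer loop
   vertex 3.3 4.0 3.9
   vertex 0.1 3.8 3.1
   vertex 0.5 0.4 4.5
  endloop
 endfacet
 facet normal -0.097 0.985 0.141
  outer loop
   vertex 3.3 4.0 3.9
   vertex 3.6 4.5 0.6
   vertex 0.1 3.8 3.1
  endloop
 endfacet
 facet normal 0.876 0.459 0.149
  outer loop
   vertex 3.3 4.0 3.9
   vertex 4.7 2.4 0.6
   vertex 3.6 4.5 0.6
  endloop
 endfacet
 facet normal -0.756 -0.323 -0.569
  outer loop
   vertex 2.9 0.6 1.2
   vertex 0.5 0.4 4.5
   vertex 0.1 3.8 3.1
  endloop
 endfacet
 facet normal -0.589 0.066 -0.806
  outer loop
   vertex 2.6 1.7 1.1
   vertex 0.1 3.8 3.1
   vertex 3.6 4.5 0.6
  endloop
 endfacet
 facet normal -0.726 -0.256 -0.638
  outer loop
   vertex 2.6 1.7 1.1
   vertex 2.9 0.6 1.2
   vertex 0.1 3.8 3.1
  endloop
 endfacet
 facet normal -0.198 -0.104 -0.975
  outer loop
   vertex 2.6 1.7 1.1
   vertex 3.6 4.5 0.6
   vertex 4.7 2.4 0.6
  endloop
 endfacet
 facet normal -0.185 -0.139 -0.973
  outer loop
   vertex 2.6 1.7 1.1
   vertex 4.7 2.4 0.6
   vertex 2.9 0.6 1.2
  endloop
 endfacet
 facet normal -0.140 -0.977 -0.161
  outer loop
   vertex 4.3 0.3 1.8
   vertex 0.5 0.4 4.5
   vertex 2.9 0.6 1.2
  endloop
 endfacet
 facet normal 0.548 -0.296 0.782
  outer loop
   vertex 4.3 0.3 1.8
   vertex 3.3 4.0 3.9
   vertex 0.5 0.4 4.5
  endloop
 endfacet
 facet normal 0.242 -0.516 -0.822
  outer loop
   vertex 4.3 0.3 1.8
   vertex 2.9 0.6 1.2
   vertex 4.7 2.4 0.6
  endloop
 endfacet
 facet normal 0.926 0.038 0.375
  outer loop
   vertex 4.3 0.3 1.8
   vertex 4.7 2.4 0.6
   vertex 3.3 4.0 3.9
  endloop
 endfacet
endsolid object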